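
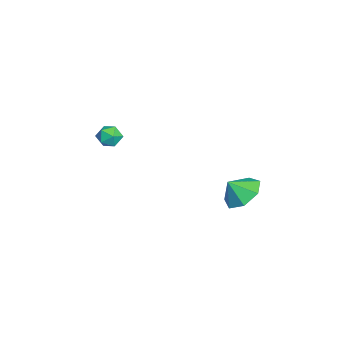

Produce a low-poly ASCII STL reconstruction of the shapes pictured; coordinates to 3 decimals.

solid 
facet normal -0.122 0.630 -0.767
outer loop
vertex 2.911 3.268 -1.09
vertex 2.288 2.628 -1.517
vertex 2.083 3.36 -0.883
endloop
endfacet
facet normal 0.256 0.159 0.953
outer loop
vertex 2.911 3.268 -1.09
vertex 2.083 3.36 -0.883
vertex 2.412 1.992 -0.743
endloop
endfacet
facet normal -0.122 0.630 -0.767
outer loop
vertex 2.083 3.36 -0.883
vertex 2.288 2.628 -1.517
vertex 1.409 2.901 -1.153
endloop
endfacet
facet normal -0.375 0.005 0.927
outer loop
vertex 2.083 3.36 -0.883
vertex 1.409 2.901 -1.153
vertex 2.412 1.992 -0.743
endloop
endfacet
facet normal -0.122 0.630 -0.767
outer loop
vertex 1.409 2.901 -1.153
vertex 2.288 2.628 -1.517
vertex 1.397 2.236 -1.698
endloop
endfacet
facet normal -0.663 -0.467 0.585
outer loop
vertex 1.409 2.901 -1.153
vertex 1.397 2.236 -1.698
vertex 2.412 1.992 -0.743
endloop
endfacet
facet normal -0.122 0.630 -0.767
outer loop
vertex 1.397 2.236 -1.698
vertex 2.288 2.628 -1.517
vertex 2.057 1.867 -2.106
endloop
endfacet
facet normal -0.390 -0.902 0.184
outer loop
vertex 1.397 2.236 -1.698
vertex 2.057 1.867 -2.106
vertex 2.412 1.992 -0.743
endloop
endfacet
facet normal -0.122 0.630 -0.767
outer loop
vertex 2.057 1.867 -2.106
vertex 2.288 2.628 -1.517
vertex 2.891 2.071 -2.071
endloop
endfacet
facet normal 0.236 -0.971 0.027
outer loop
vertex 2.057 1.867 -2.106
vertex 2.891 2.071 -2.071
vertex 2.412 1.992 -0.743
endloop
endfacet
facet normal -0.123 0.630 -0.767
outer loop
vertex 2.891 2.071 -2.071
vertex 2.288 2.628 -1.517
vertex 3.271 2.695 -1.619
endloop
endfacet
facet normal 0.747 -0.623 0.232
outer loop
vertex 2.891 2.071 -2.071
vertex 3.271 2.695 -1.619
vertex 2.412 1.992 -0.743
endloop
endfacet
facet normal -0.123 0.631 -0.766
outer loop
vertex 3.271 2.695 -1.619
vertex 2.288 2.628 -1.517
vertex 2.911 3.268 -1.09
endloop
endfacet
facet normal 0.755 -0.120 0.644
outer loop
vertex 3.271 2.695 -1.619
vertex 2.911 3.268 -1.09
vertex 2.412 1.992 -0.743
endloop
endfacet
facet normal -0.992 -0.100 0.072
outer loop
vertex -1.187 -3.386 -0.342
vertex -1.136 -3.426 0.307
vertex -1.215 -2.845 0.021
endloop
endfacet
facet normal -0.816 0.293 -0.499
outer loop
vertex -1.187 -3.386 -0.342
vertex -1.215 -2.845 0.021
vertex -0.875 -2.847 -0.536
endloop
endfacet
facet normal -0.391 -0.103 -0.914
outer loop
vertex -1.187 -3.386 -0.342
vertex -0.875 -2.847 -0.536
vertex -0.587 -3.429 -0.594
endloop
endfacet
facet normal -0.305 -0.739 -0.601
outer loop
vertex -1.187 -3.386 -0.342
vertex -0.587 -3.429 -0.594
vertex -0.748 -3.786 -0.073
endloop
endfacet
facet normal -0.676 -0.737 0.008
outer loop
vertex -1.187 -3.386 -0.342
vertex -0.748 -3.786 -0.073
vertex -1.136 -3.426 0.307
endloop
endfacet
facet normal -0.440 0.856 -0.272
outer loop
vertex -0.875 -2.847 -0.536
vertex -1.215 -2.845 0.021
vertex -0.632 -2.554 -0.007
endloop
endfacet
facet normal -0.726 0.222 0.651
outer loop
vertex -1.215 -2.845 0.021
vertex -1.136 -3.426 0.307
vertex -0.793 -2.911 0.514
endloop
endfacet
facet normal -0.215 -0.809 0.547
outer loop
vertex -1.136 -3.426 0.307
vertex -0.748 -3.786 -0.073
vertex -0.505 -3.493 0.456
endloop
endfacet
facet normal 0.385 -0.813 -0.438
outer loop
vertex -0.748 -3.786 -0.073
vertex -0.587 -3.429 -0.594
vertex -0.165 -3.495 -0.101
endloop
endfacet
facet normal 0.246 0.216 -0.945
outer loop
vertex -0.587 -3.429 -0.594
vertex -0.875 -2.847 -0.536
vertex -0.244 -2.914 -0.387
endloop
endfacet
facet normal 0.305 0.739 0.601
outer loop
vertex -0.193 -2.954 0.262
vertex -0.632 -2.554 -0.007
vertex -0.793 -2.911 0.514
endloop
endfacet
facet normal 0.391 0.103 0.914
outer loop
vertex -0.193 -2.954 0.262
vertex -0.793 -2.911 0.514
vertex -0.505 -3.493 0.456
endloop
endfacet
facet normal 0.816 -0.293 0.499
outer loop
vertex -0.193 -2.954 0.262
vertex -0.505 -3.493 0.456
vertex -0.165 -3.495 -0.101
endloop
endfacet
facet normal 0.992 0.100 -0.072
outer loop
vertex -0.193 -2.954 0.262
vertex -0.165 -3.495 -0.101
vertex -0.244 -2.914 -0.387
endloop
endfacet
facet normal 0.676 0.737 -0.008
outer loop
vertex -0.193 -2.954 0.262
vertex -0.244 -2.914 -0.387
vertex -0.632 -2.554 -0.007
endloop
endfacet
facet normal -0.385 0.813 0.438
outer loop
vertex -0.793 -2.911 0.514
vertex -0.632 -2.554 -0.007
vertex -1.215 -2.845 0.021
endloop
endfacet
facet normal -0.246 -0.216 0.945
outer loop
vertex -0.505 -3.493 0.456
vertex -0.793 -2.911 0.514
vertex -1.136 -3.426 0.307
endloop
endfacet
facet normal 0.440 -0.856 0.272
outer loop
vertex -0.165 -3.495 -0.101
vertex -0.505 -3.493 0.456
vertex -0.748 -3.786 -0.073
endloop
endfacet
facet normal 0.726 -0.222 -0.651
outer loop
vertex -0.244 -2.914 -0.387
vertex -0.165 -3.495 -0.101
vertex -0.587 -3.429 -0.594
endloop
endfacet
facet normal 0.215 0.809 -0.547
outer loop
vertex -0.632 -2.554 -0.007
vertex -0.244 -2.914 -0.387
vertex -0.875 -2.847 -0.536
endloop
endfacet

endsolid


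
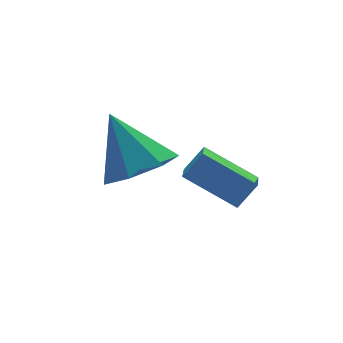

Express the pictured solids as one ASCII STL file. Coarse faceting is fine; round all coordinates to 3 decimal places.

solid 
facet normal 0.204 -0.552 -0.808
outer loop
vertex 0.935 -0.961 1.896
vertex -0.012 -1.486 2.016
vertex 0.195 -0.578 1.448
endloop
endfacet
facet normal 0.433 0.900 0.053
outer loop
vertex 0.935 -0.961 1.896
vertex 0.195 -0.578 1.448
vertex -0.408 -0.414 3.584
endloop
endfacet
facet normal 0.204 -0.552 -0.809
outer loop
vertex 0.195 -0.578 1.448
vertex -0.012 -1.486 2.016
vertex -0.701 -0.879 1.428
endloop
endfacet
facet normal -0.311 0.937 -0.160
outer loop
vertex 0.195 -0.578 1.448
vertex -0.701 -0.879 1.428
vertex -0.408 -0.414 3.584
endloop
endfacet
facet normal 0.204 -0.552 -0.809
outer loop
vertex -0.701 -0.879 1.428
vertex -0.012 -1.486 2.016
vertex -1.079 -1.637 1.85
endloop
endfacet
facet normal -0.890 0.456 0.023
outer loop
vertex -0.701 -0.879 1.428
vertex -1.079 -1.637 1.85
vertex -0.408 -0.414 3.584
endloop
endfacet
facet normal 0.204 -0.552 -0.809
outer loop
vertex -1.079 -1.637 1.85
vertex -0.012 -1.486 2.016
vertex -0.653 -2.281 2.397
endloop
endfacet
facet normal -0.868 -0.181 0.463
outer loop
vertex -1.079 -1.637 1.85
vertex -0.653 -2.281 2.397
vertex -0.408 -0.414 3.584
endloop
endfacet
facet normal 0.204 -0.552 -0.808
outer loop
vertex -0.653 -2.281 2.397
vertex -0.012 -1.486 2.016
vertex 0.255 -2.326 2.657
endloop
endfacet
facet normal -0.262 -0.493 0.830
outer loop
vertex -0.653 -2.281 2.397
vertex 0.255 -2.326 2.657
vertex -0.408 -0.414 3.584
endloop
endfacet
facet normal 0.204 -0.552 -0.808
outer loop
vertex 0.255 -2.326 2.657
vertex -0.012 -1.486 2.016
vertex 0.962 -1.738 2.434
endloop
endfacet
facet normal 0.472 -0.247 0.846
outer loop
vertex 0.255 -2.326 2.657
vertex 0.962 -1.738 2.434
vertex -0.408 -0.414 3.584
endloop
endfacet
facet normal 0.204 -0.553 -0.808
outer loop
vertex 0.962 -1.738 2.434
vertex -0.012 -1.486 2.016
vertex 0.935 -0.961 1.896
endloop
endfacet
facet normal 0.781 0.374 0.500
outer loop
vertex 0.962 -1.738 2.434
vertex 0.935 -0.961 1.896
vertex -0.408 -0.414 3.584
endloop
endfacet
facet normal -0.635 -0.015 -0.773
outer loop
vertex 1.223 -4.625 2.343
vertex 0.166 -3.703 3.193
vertex 1.581 -3.93 2.035
endloop
endfacet
facet normal 0.644 -0.562 -0.519
outer loop
vertex 2.134 -3.917 2.707
vertex 1.223 -4.625 2.343
vertex 1.581 -3.93 2.035
endloop
endfacet
facet normal -0.635 -0.015 -0.773
outer loop
vertex 1.581 -3.93 2.035
vertex 0.166 -3.703 3.193
vertex 0.525 -3.008 2.885
endloop
endfacet
facet normal 0.426 0.827 -0.367
outer loop
vertex 0.525 -3.008 2.885
vertex 2.134 -3.917 2.707
vertex 1.581 -3.93 2.035
endloop
endfacet
facet normal -0.426 -0.827 0.367
outer loop
vertex 1.223 -4.625 2.343
vertex 0.719 -3.69 3.865
vertex 0.166 -3.703 3.193
endloop
endfacet
facet normal 0.644 -0.562 -0.518
outer loop
vertex 1.775 -4.612 3.015
vertex 1.223 -4.625 2.343
vertex 2.134 -3.917 2.707
endloop
endfacet
facet normal -0.427 -0.827 0.367
outer loop
vertex 1.775 -4.612 3.015
vertex 0.719 -3.69 3.865
vertex 1.223 -4.625 2.343
endloop
endfacet
facet normal -0.644 0.562 0.519
outer loop
vertex 0.166 -3.703 3.193
vertex 0.719 -3.69 3.865
vertex 0.525 -3.008 2.885
endloop
endfacet
facet normal 0.427 0.827 -0.366
outer loop
vertex 1.077 -2.995 3.557
vertex 2.134 -3.917 2.707
vertex 0.525 -3.008 2.885
endloop
endfacet
facet normal -0.645 0.562 0.519
outer loop
vertex 0.525 -3.008 2.885
vertex 0.719 -3.69 3.865
vertex 1.077 -2.995 3.557
endloop
endfacet
facet normal 0.634 0.015 0.773
outer loop
vertex 1.077 -2.995 3.557
vertex 1.775 -4.612 3.015
vertex 2.134 -3.917 2.707
endloop
endfacet
facet normal 0.635 0.015 0.772
outer loop
vertex 0.719 -3.69 3.865
vertex 1.775 -4.612 3.015
vertex 1.077 -2.995 3.557
endloop
endfacet

endsolid


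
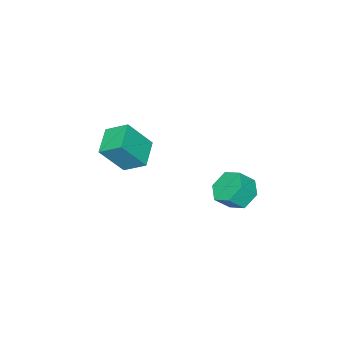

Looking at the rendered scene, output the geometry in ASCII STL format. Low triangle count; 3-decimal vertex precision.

solid 
facet normal -0.614 0.356 -0.704
outer loop
vertex -1.166 3.098 -4.591
vertex -1.899 2.403 -4.303
vertex -1.867 3.351 -3.851
endloop
endfacet
facet normal 0.420 0.903 0.090
outer loop
vertex -1.166 3.098 -4.591
vertex -1.867 3.351 -3.851
vertex -0.429 2.671 -3.746
endloop
endfacet
facet normal 0.420 0.903 0.090
outer loop
vertex -0.429 2.671 -3.746
vertex -1.867 3.351 -3.851
vertex -1.13 2.924 -3.006
endloop
endfacet
facet normal 0.615 -0.355 0.704
outer loop
vertex -0.429 2.671 -3.746
vertex -1.13 2.924 -3.006
vertex -1.161 1.977 -3.457
endloop
endfacet
facet normal -0.614 0.356 -0.704
outer loop
vertex -1.867 3.351 -3.851
vertex -1.899 2.403 -4.303
vertex -2.6 2.656 -3.563
endloop
endfacet
facet normal -0.368 0.660 0.655
outer loop
vertex -1.867 3.351 -3.851
vertex -2.6 2.656 -3.563
vertex -1.13 2.924 -3.006
endloop
endfacet
facet normal -0.368 0.660 0.655
outer loop
vertex -1.13 2.924 -3.006
vertex -2.6 2.656 -3.563
vertex -1.863 2.229 -2.718
endloop
endfacet
facet normal 0.614 -0.356 0.705
outer loop
vertex -1.13 2.924 -3.006
vertex -1.863 2.229 -2.718
vertex -1.161 1.977 -3.457
endloop
endfacet
facet normal -0.615 0.355 -0.704
outer loop
vertex -2.6 2.656 -3.563
vertex -1.899 2.403 -4.303
vertex -2.631 1.709 -4.014
endloop
endfacet
facet normal -0.789 -0.243 0.565
outer loop
vertex -2.6 2.656 -3.563
vertex -2.631 1.709 -4.014
vertex -1.863 2.229 -2.718
endloop
endfacet
facet normal -0.789 -0.243 0.565
outer loop
vertex -1.863 2.229 -2.718
vertex -2.631 1.709 -4.014
vertex -1.894 1.282 -3.169
endloop
endfacet
facet normal 0.614 -0.356 0.705
outer loop
vertex -1.863 2.229 -2.718
vertex -1.894 1.282 -3.169
vertex -1.161 1.977 -3.457
endloop
endfacet
facet normal -0.615 0.355 -0.704
outer loop
vertex -2.631 1.709 -4.014
vertex -1.899 2.403 -4.303
vertex -1.93 1.456 -4.754
endloop
endfacet
facet normal -0.420 -0.903 -0.090
outer loop
vertex -2.631 1.709 -4.014
vertex -1.93 1.456 -4.754
vertex -1.894 1.282 -3.169
endloop
endfacet
facet normal -0.420 -0.903 -0.090
outer loop
vertex -1.894 1.282 -3.169
vertex -1.93 1.456 -4.754
vertex -1.193 1.029 -3.909
endloop
endfacet
facet normal 0.614 -0.356 0.704
outer loop
vertex -1.894 1.282 -3.169
vertex -1.193 1.029 -3.909
vertex -1.161 1.977 -3.457
endloop
endfacet
facet normal -0.614 0.356 -0.705
outer loop
vertex -1.93 1.456 -4.754
vertex -1.899 2.403 -4.303
vertex -1.197 2.151 -5.042
endloop
endfacet
facet normal 0.368 -0.660 -0.655
outer loop
vertex -1.93 1.456 -4.754
vertex -1.197 2.151 -5.042
vertex -1.193 1.029 -3.909
endloop
endfacet
facet normal 0.368 -0.660 -0.655
outer loop
vertex -1.193 1.029 -3.909
vertex -1.197 2.151 -5.042
vertex -0.46 1.724 -4.197
endloop
endfacet
facet normal 0.614 -0.356 0.704
outer loop
vertex -1.193 1.029 -3.909
vertex -0.46 1.724 -4.197
vertex -1.161 1.977 -3.457
endloop
endfacet
facet normal -0.614 0.356 -0.705
outer loop
vertex -1.197 2.151 -5.042
vertex -1.899 2.403 -4.303
vertex -1.166 3.098 -4.591
endloop
endfacet
facet normal 0.789 0.243 -0.565
outer loop
vertex -1.197 2.151 -5.042
vertex -1.166 3.098 -4.591
vertex -0.46 1.724 -4.197
endloop
endfacet
facet normal 0.789 0.243 -0.565
outer loop
vertex -0.46 1.724 -4.197
vertex -1.166 3.098 -4.591
vertex -0.429 2.671 -3.746
endloop
endfacet
facet normal 0.615 -0.355 0.704
outer loop
vertex -0.46 1.724 -4.197
vertex -0.429 2.671 -3.746
vertex -1.161 1.977 -3.457
endloop
endfacet
facet normal -0.492 0.353 -0.796
outer loop
vertex -1.565 -3.196 -2.856
vertex -0.126 -2.43 -3.405
vertex -1.207 -4.414 -3.618
endloop
endfacet
facet normal -0.836 -0.446 0.319
outer loop
vertex -0.154 -5.17 -1.915
vertex -1.565 -3.196 -2.856
vertex -1.207 -4.414 -3.618
endloop
endfacet
facet normal -0.492 0.353 -0.796
outer loop
vertex -1.207 -4.414 -3.618
vertex -0.126 -2.43 -3.405
vertex 0.232 -3.647 -4.167
endloop
endfacet
facet normal 0.242 -0.822 -0.515
outer loop
vertex 0.232 -3.647 -4.167
vertex -0.154 -5.17 -1.915
vertex -1.207 -4.414 -3.618
endloop
endfacet
facet normal -0.242 0.823 0.515
outer loop
vertex -1.565 -3.196 -2.856
vertex 0.927 -3.186 -1.702
vertex -0.126 -2.43 -3.405
endloop
endfacet
facet normal -0.836 -0.446 0.319
outer loop
vertex -0.512 -3.953 -1.153
vertex -1.565 -3.196 -2.856
vertex -0.154 -5.17 -1.915
endloop
endfacet
facet normal -0.242 0.822 0.515
outer loop
vertex -0.512 -3.953 -1.153
vertex 0.927 -3.186 -1.702
vertex -1.565 -3.196 -2.856
endloop
endfacet
facet normal 0.836 0.446 -0.319
outer loop
vertex -0.126 -2.43 -3.405
vertex 0.927 -3.186 -1.702
vertex 0.232 -3.647 -4.167
endloop
endfacet
facet normal 0.241 -0.823 -0.515
outer loop
vertex 1.285 -4.404 -2.464
vertex -0.154 -5.17 -1.915
vertex 0.232 -3.647 -4.167
endloop
endfacet
facet normal 0.836 0.446 -0.319
outer loop
vertex 0.232 -3.647 -4.167
vertex 0.927 -3.186 -1.702
vertex 1.285 -4.404 -2.464
endloop
endfacet
facet normal 0.492 -0.354 0.796
outer loop
vertex 1.285 -4.404 -2.464
vertex -0.512 -3.953 -1.153
vertex -0.154 -5.17 -1.915
endloop
endfacet
facet normal 0.492 -0.353 0.796
outer loop
vertex 0.927 -3.186 -1.702
vertex -0.512 -3.953 -1.153
vertex 1.285 -4.404 -2.464
endloop
endfacet

endsolid


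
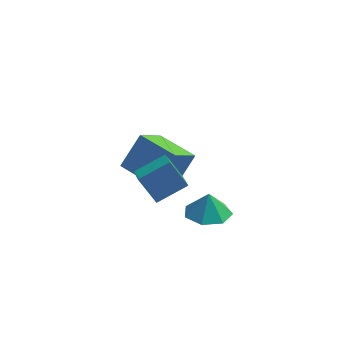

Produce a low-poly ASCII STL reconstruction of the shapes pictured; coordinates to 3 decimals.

solid 
facet normal -0.802 -0.431 -0.414
outer loop
vertex -2.32 -1.907 0.586
vertex -2.608 -1.037 0.238
vertex -1.534 -2.152 -0.68
endloop
endfacet
facet normal 0.295 -0.887 0.355
outer loop
vertex -0.292 -1.483 -0.038
vertex -2.32 -1.907 0.586
vertex -1.534 -2.152 -0.68
endloop
endfacet
facet normal -0.802 -0.432 -0.414
outer loop
vertex -1.534 -2.152 -0.68
vertex -2.608 -1.037 0.238
vertex -1.823 -1.282 -1.028
endloop
endfacet
facet normal 0.521 -0.162 -0.838
outer loop
vertex -1.823 -1.282 -1.028
vertex -0.292 -1.483 -0.038
vertex -1.534 -2.152 -0.68
endloop
endfacet
facet normal -0.521 0.163 0.838
outer loop
vertex -2.32 -1.907 0.586
vertex -1.366 -0.368 0.88
vertex -2.608 -1.037 0.238
endloop
endfacet
facet normal 0.295 -0.887 0.354
outer loop
vertex -1.077 -1.238 1.228
vertex -2.32 -1.907 0.586
vertex -0.292 -1.483 -0.038
endloop
endfacet
facet normal -0.520 0.162 0.838
outer loop
vertex -1.077 -1.238 1.228
vertex -1.366 -0.368 0.88
vertex -2.32 -1.907 0.586
endloop
endfacet
facet normal -0.295 0.887 -0.354
outer loop
vertex -2.608 -1.037 0.238
vertex -1.366 -0.368 0.88
vertex -1.823 -1.282 -1.028
endloop
endfacet
facet normal 0.521 -0.163 -0.838
outer loop
vertex -0.58 -0.613 -0.386
vertex -0.292 -1.483 -0.038
vertex -1.823 -1.282 -1.028
endloop
endfacet
facet normal -0.294 0.887 -0.355
outer loop
vertex -1.823 -1.282 -1.028
vertex -1.366 -0.368 0.88
vertex -0.58 -0.613 -0.386
endloop
endfacet
facet normal 0.802 0.431 0.414
outer loop
vertex -0.58 -0.613 -0.386
vertex -1.077 -1.238 1.228
vertex -0.292 -1.483 -0.038
endloop
endfacet
facet normal 0.801 0.432 0.414
outer loop
vertex -1.366 -0.368 0.88
vertex -1.077 -1.238 1.228
vertex -0.58 -0.613 -0.386
endloop
endfacet
facet normal -0.014 -0.187 -0.982
outer loop
vertex 1.073 0.322 -3.045
vertex 0.462 -0.527 -2.875
vertex 0.166 0.473 -3.061
endloop
endfacet
facet normal 0.135 0.864 0.484
outer loop
vertex 1.073 0.322 -3.045
vertex 0.166 0.473 -3.061
vertex 0.478 -0.313 -1.745
endloop
endfacet
facet normal -0.014 -0.187 -0.982
outer loop
vertex 0.166 0.473 -3.061
vertex 0.462 -0.527 -2.875
vertex -0.518 -0.129 -2.937
endloop
endfacet
facet normal -0.505 0.683 0.528
outer loop
vertex 0.166 0.473 -3.061
vertex -0.518 -0.129 -2.937
vertex 0.478 -0.313 -1.745
endloop
endfacet
facet normal -0.014 -0.187 -0.982
outer loop
vertex -0.518 -0.129 -2.937
vertex 0.462 -0.527 -2.875
vertex -0.464 -1.031 -2.766
endloop
endfacet
facet normal -0.759 0.077 0.646
outer loop
vertex -0.518 -0.129 -2.937
vertex -0.464 -1.031 -2.766
vertex 0.478 -0.313 -1.745
endloop
endfacet
facet normal -0.014 -0.187 -0.982
outer loop
vertex -0.464 -1.031 -2.766
vertex 0.462 -0.527 -2.875
vertex 0.287 -1.554 -2.677
endloop
endfacet
facet normal -0.435 -0.497 0.751
outer loop
vertex -0.464 -1.031 -2.766
vertex 0.287 -1.554 -2.677
vertex 0.478 -0.313 -1.745
endloop
endfacet
facet normal -0.014 -0.187 -0.982
outer loop
vertex 0.287 -1.554 -2.677
vertex 0.462 -0.527 -2.875
vertex 1.17 -1.304 -2.737
endloop
endfacet
facet normal 0.224 -0.607 0.763
outer loop
vertex 0.287 -1.554 -2.677
vertex 1.17 -1.304 -2.737
vertex 0.478 -0.313 -1.745
endloop
endfacet
facet normal -0.014 -0.187 -0.982
outer loop
vertex 1.17 -1.304 -2.737
vertex 0.462 -0.527 -2.875
vertex 1.52 -0.469 -2.901
endloop
endfacet
facet normal 0.720 -0.170 0.672
outer loop
vertex 1.17 -1.304 -2.737
vertex 1.52 -0.469 -2.901
vertex 0.478 -0.313 -1.745
endloop
endfacet
facet normal -0.014 -0.187 -0.982
outer loop
vertex 1.52 -0.469 -2.901
vertex 0.462 -0.527 -2.875
vertex 1.073 0.322 -3.045
endloop
endfacet
facet normal 0.681 0.485 0.549
outer loop
vertex 1.52 -0.469 -2.901
vertex 1.073 0.322 -3.045
vertex 0.478 -0.313 -1.745
endloop
endfacet
facet normal -0.418 -0.482 -0.770
outer loop
vertex -2.046 1.716 -3.576
vertex -3.732 2.866 -3.382
vertex -1.293 3.028 -4.806
endloop
endfacet
facet normal 0.822 -0.561 -0.095
outer loop
vertex -0.508 3.934 -3.358
vertex -2.046 1.716 -3.576
vertex -1.293 3.028 -4.806
endloop
endfacet
facet normal -0.418 -0.482 -0.770
outer loop
vertex -1.293 3.028 -4.806
vertex -3.732 2.866 -3.382
vertex -2.979 4.178 -4.612
endloop
endfacet
facet normal 0.386 0.673 -0.631
outer loop
vertex -2.979 4.178 -4.612
vertex -0.508 3.934 -3.358
vertex -1.293 3.028 -4.806
endloop
endfacet
facet normal -0.386 -0.673 0.631
outer loop
vertex -2.046 1.716 -3.576
vertex -2.947 3.772 -1.934
vertex -3.732 2.866 -3.382
endloop
endfacet
facet normal 0.822 -0.561 -0.095
outer loop
vertex -1.261 2.622 -2.128
vertex -2.046 1.716 -3.576
vertex -0.508 3.934 -3.358
endloop
endfacet
facet normal -0.386 -0.673 0.631
outer loop
vertex -1.261 2.622 -2.128
vertex -2.947 3.772 -1.934
vertex -2.046 1.716 -3.576
endloop
endfacet
facet normal -0.822 0.561 0.095
outer loop
vertex -3.732 2.866 -3.382
vertex -2.947 3.772 -1.934
vertex -2.979 4.178 -4.612
endloop
endfacet
facet normal 0.386 0.673 -0.631
outer loop
vertex -2.194 5.084 -3.164
vertex -0.508 3.934 -3.358
vertex -2.979 4.178 -4.612
endloop
endfacet
facet normal -0.822 0.561 0.095
outer loop
vertex -2.979 4.178 -4.612
vertex -2.947 3.772 -1.934
vertex -2.194 5.084 -3.164
endloop
endfacet
facet normal 0.418 0.482 0.770
outer loop
vertex -2.194 5.084 -3.164
vertex -1.261 2.622 -2.128
vertex -0.508 3.934 -3.358
endloop
endfacet
facet normal 0.418 0.482 0.770
outer loop
vertex -2.947 3.772 -1.934
vertex -1.261 2.622 -2.128
vertex -2.194 5.084 -3.164
endloop
endfacet

endsolid


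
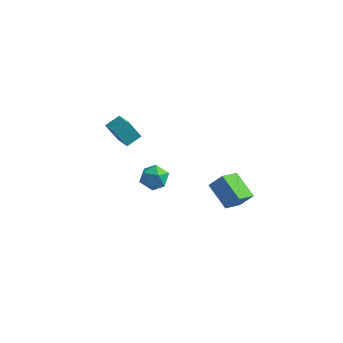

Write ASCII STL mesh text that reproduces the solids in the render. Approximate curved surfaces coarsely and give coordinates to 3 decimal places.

solid 
facet normal -0.538 -0.115 0.835
outer loop
vertex -3.915 -1.479 2.11
vertex -3.416 -0.639 2.547
vertex -4.997 -0.541 1.543
endloop
endfacet
facet normal -0.467 -0.785 -0.408
outer loop
vertex -4.244 -0.381 0.373
vertex -3.915 -1.479 2.11
vertex -4.997 -0.541 1.543
endloop
endfacet
facet normal -0.538 -0.114 0.835
outer loop
vertex -4.997 -0.541 1.543
vertex -3.416 -0.639 2.547
vertex -4.498 0.299 1.979
endloop
endfacet
facet normal -0.702 0.609 -0.369
outer loop
vertex -4.498 0.299 1.979
vertex -4.244 -0.381 0.373
vertex -4.997 -0.541 1.543
endloop
endfacet
facet normal 0.702 -0.609 0.369
outer loop
vertex -3.915 -1.479 2.11
vertex -2.663 -0.479 1.377
vertex -3.416 -0.639 2.547
endloop
endfacet
facet normal -0.466 -0.785 -0.408
outer loop
vertex -3.162 -1.319 0.941
vertex -3.915 -1.479 2.11
vertex -4.244 -0.381 0.373
endloop
endfacet
facet normal 0.702 -0.609 0.369
outer loop
vertex -3.162 -1.319 0.941
vertex -2.663 -0.479 1.377
vertex -3.915 -1.479 2.11
endloop
endfacet
facet normal 0.467 0.785 0.408
outer loop
vertex -3.416 -0.639 2.547
vertex -2.663 -0.479 1.377
vertex -4.498 0.299 1.979
endloop
endfacet
facet normal -0.702 0.609 -0.369
outer loop
vertex -3.745 0.459 0.81
vertex -4.244 -0.381 0.373
vertex -4.498 0.299 1.979
endloop
endfacet
facet normal 0.467 0.785 0.408
outer loop
vertex -4.498 0.299 1.979
vertex -2.663 -0.479 1.377
vertex -3.745 0.459 0.81
endloop
endfacet
facet normal 0.538 0.115 -0.835
outer loop
vertex -3.745 0.459 0.81
vertex -3.162 -1.319 0.941
vertex -4.244 -0.381 0.373
endloop
endfacet
facet normal 0.537 0.115 -0.836
outer loop
vertex -2.663 -0.479 1.377
vertex -3.162 -1.319 0.941
vertex -3.745 0.459 0.81
endloop
endfacet
facet normal -0.621 0.751 -0.224
outer loop
vertex -2.169 -0.394 -2.554
vertex -2.537 -0.428 -1.649
vertex -1.771 0.147 -1.844
endloop
endfacet
facet normal -0.017 0.800 -0.600
outer loop
vertex -2.169 -0.394 -2.554
vertex -1.771 0.147 -1.844
vertex -1.197 -0.32 -2.483
endloop
endfacet
facet normal 0.056 0.198 -0.979
outer loop
vertex -2.169 -0.394 -2.554
vertex -1.197 -0.32 -2.483
vertex -1.608 -1.185 -2.682
endloop
endfacet
facet normal -0.502 -0.221 -0.836
outer loop
vertex -2.169 -0.394 -2.554
vertex -1.608 -1.185 -2.682
vertex -2.436 -1.252 -2.167
endloop
endfacet
facet normal -0.921 0.120 -0.370
outer loop
vertex -2.169 -0.394 -2.554
vertex -2.436 -1.252 -2.167
vertex -2.537 -0.428 -1.649
endloop
endfacet
facet normal 0.527 0.839 -0.140
outer loop
vertex -1.197 -0.32 -2.483
vertex -1.771 0.147 -1.844
vertex -0.964 -0.308 -1.533
endloop
endfacet
facet normal -0.451 0.760 0.469
outer loop
vertex -1.771 0.147 -1.844
vertex -2.537 -0.428 -1.649
vertex -1.792 -0.375 -1.018
endloop
endfacet
facet normal -0.937 -0.261 0.233
outer loop
vertex -2.537 -0.428 -1.649
vertex -2.436 -1.252 -2.167
vertex -2.203 -1.24 -1.217
endloop
endfacet
facet normal -0.258 -0.814 -0.521
outer loop
vertex -2.436 -1.252 -2.167
vertex -1.608 -1.185 -2.682
vertex -1.629 -1.707 -1.856
endloop
endfacet
facet normal 0.646 -0.134 -0.751
outer loop
vertex -1.608 -1.185 -2.682
vertex -1.197 -0.32 -2.483
vertex -0.863 -1.132 -2.051
endloop
endfacet
facet normal 0.502 0.221 0.836
outer loop
vertex -1.231 -1.166 -1.146
vertex -0.964 -0.308 -1.533
vertex -1.792 -0.375 -1.018
endloop
endfacet
facet normal -0.056 -0.198 0.979
outer loop
vertex -1.231 -1.166 -1.146
vertex -1.792 -0.375 -1.018
vertex -2.203 -1.24 -1.217
endloop
endfacet
facet normal 0.017 -0.800 0.600
outer loop
vertex -1.231 -1.166 -1.146
vertex -2.203 -1.24 -1.217
vertex -1.629 -1.707 -1.856
endloop
endfacet
facet normal 0.621 -0.751 0.224
outer loop
vertex -1.231 -1.166 -1.146
vertex -1.629 -1.707 -1.856
vertex -0.863 -1.132 -2.051
endloop
endfacet
facet normal 0.921 -0.120 0.370
outer loop
vertex -1.231 -1.166 -1.146
vertex -0.863 -1.132 -2.051
vertex -0.964 -0.308 -1.533
endloop
endfacet
facet normal 0.258 0.814 0.521
outer loop
vertex -1.792 -0.375 -1.018
vertex -0.964 -0.308 -1.533
vertex -1.771 0.147 -1.844
endloop
endfacet
facet normal -0.646 0.134 0.751
outer loop
vertex -2.203 -1.24 -1.217
vertex -1.792 -0.375 -1.018
vertex -2.537 -0.428 -1.649
endloop
endfacet
facet normal -0.527 -0.839 0.140
outer loop
vertex -1.629 -1.707 -1.856
vertex -2.203 -1.24 -1.217
vertex -2.436 -1.252 -2.167
endloop
endfacet
facet normal 0.451 -0.760 -0.469
outer loop
vertex -0.863 -1.132 -2.051
vertex -1.629 -1.707 -1.856
vertex -1.608 -1.185 -2.682
endloop
endfacet
facet normal 0.937 0.261 -0.233
outer loop
vertex -0.964 -0.308 -1.533
vertex -0.863 -1.132 -2.051
vertex -1.197 -0.32 -2.483
endloop
endfacet
facet normal -0.609 -0.247 -0.754
outer loop
vertex 3.639 -2.47 -1.133
vertex 2.22 -1.682 -0.246
vertex 3.948 -1.148 -1.816
endloop
endfacet
facet normal 0.767 -0.427 -0.479
outer loop
vertex 4.66 -0.858 -0.934
vertex 3.639 -2.47 -1.133
vertex 3.948 -1.148 -1.816
endloop
endfacet
facet normal -0.609 -0.248 -0.754
outer loop
vertex 3.948 -1.148 -1.816
vertex 2.22 -1.682 -0.246
vertex 2.528 -0.359 -0.929
endloop
endfacet
facet normal 0.203 0.870 -0.450
outer loop
vertex 2.528 -0.359 -0.929
vertex 4.66 -0.858 -0.934
vertex 3.948 -1.148 -1.816
endloop
endfacet
facet normal -0.202 -0.870 0.449
outer loop
vertex 3.639 -2.47 -1.133
vertex 2.932 -1.392 0.636
vertex 2.22 -1.682 -0.246
endloop
endfacet
facet normal 0.767 -0.426 -0.480
outer loop
vertex 4.352 -2.181 -0.251
vertex 3.639 -2.47 -1.133
vertex 4.66 -0.858 -0.934
endloop
endfacet
facet normal -0.203 -0.870 0.449
outer loop
vertex 4.352 -2.181 -0.251
vertex 2.932 -1.392 0.636
vertex 3.639 -2.47 -1.133
endloop
endfacet
facet normal -0.767 0.426 0.479
outer loop
vertex 2.22 -1.682 -0.246
vertex 2.932 -1.392 0.636
vertex 2.528 -0.359 -0.929
endloop
endfacet
facet normal 0.203 0.870 -0.449
outer loop
vertex 3.241 -0.07 -0.047
vertex 4.66 -0.858 -0.934
vertex 2.528 -0.359 -0.929
endloop
endfacet
facet normal -0.767 0.427 0.480
outer loop
vertex 2.528 -0.359 -0.929
vertex 2.932 -1.392 0.636
vertex 3.241 -0.07 -0.047
endloop
endfacet
facet normal 0.609 0.247 0.754
outer loop
vertex 3.241 -0.07 -0.047
vertex 4.352 -2.181 -0.251
vertex 4.66 -0.858 -0.934
endloop
endfacet
facet normal 0.608 0.247 0.754
outer loop
vertex 2.932 -1.392 0.636
vertex 4.352 -2.181 -0.251
vertex 3.241 -0.07 -0.047
endloop
endfacet

endsolid


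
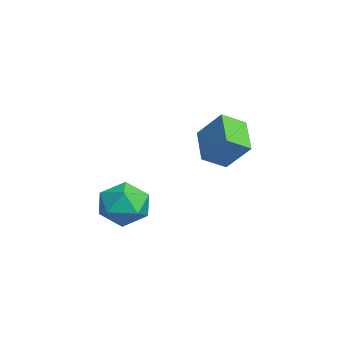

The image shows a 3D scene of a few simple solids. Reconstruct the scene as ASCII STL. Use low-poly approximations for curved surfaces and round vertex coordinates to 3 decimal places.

solid 
facet normal -0.428 -0.523 -0.737
outer loop
vertex -2.461 1.663 -3.174
vertex -4.016 1.753 -2.334
vertex -2.714 2.684 -3.752
endloop
endfacet
facet normal 0.879 -0.051 -0.475
outer loop
vertex -2.024 3.527 -2.566
vertex -2.461 1.663 -3.174
vertex -2.714 2.684 -3.752
endloop
endfacet
facet normal -0.428 -0.523 -0.737
outer loop
vertex -2.714 2.684 -3.752
vertex -4.016 1.753 -2.334
vertex -4.269 2.774 -2.912
endloop
endfacet
facet normal -0.211 0.851 -0.482
outer loop
vertex -4.269 2.774 -2.912
vertex -2.024 3.527 -2.566
vertex -2.714 2.684 -3.752
endloop
endfacet
facet normal 0.211 -0.851 0.482
outer loop
vertex -2.461 1.663 -3.174
vertex -3.326 2.596 -1.148
vertex -4.016 1.753 -2.334
endloop
endfacet
facet normal 0.879 -0.051 -0.475
outer loop
vertex -1.771 2.506 -1.988
vertex -2.461 1.663 -3.174
vertex -2.024 3.527 -2.566
endloop
endfacet
facet normal 0.211 -0.851 0.482
outer loop
vertex -1.771 2.506 -1.988
vertex -3.326 2.596 -1.148
vertex -2.461 1.663 -3.174
endloop
endfacet
facet normal -0.879 0.051 0.475
outer loop
vertex -4.016 1.753 -2.334
vertex -3.326 2.596 -1.148
vertex -4.269 2.774 -2.912
endloop
endfacet
facet normal -0.211 0.851 -0.482
outer loop
vertex -3.579 3.617 -1.726
vertex -2.024 3.527 -2.566
vertex -4.269 2.774 -2.912
endloop
endfacet
facet normal -0.879 0.051 0.475
outer loop
vertex -4.269 2.774 -2.912
vertex -3.326 2.596 -1.148
vertex -3.579 3.617 -1.726
endloop
endfacet
facet normal 0.428 0.523 0.737
outer loop
vertex -3.579 3.617 -1.726
vertex -1.771 2.506 -1.988
vertex -2.024 3.527 -2.566
endloop
endfacet
facet normal 0.428 0.523 0.737
outer loop
vertex -3.326 2.596 -1.148
vertex -1.771 2.506 -1.988
vertex -3.579 3.617 -1.726
endloop
endfacet
facet normal 0.145 0.376 0.915
outer loop
vertex 1.271 -0.908 -3.418
vertex 0.596 -1.673 -2.997
vertex 1.677 -1.879 -3.084
endloop
endfacet
facet normal 0.721 0.475 0.505
outer loop
vertex 1.271 -0.908 -3.418
vertex 1.677 -1.879 -3.084
vertex 2.036 -1.425 -4.024
endloop
endfacet
facet normal 0.521 0.851 -0.068
outer loop
vertex 1.271 -0.908 -3.418
vertex 2.036 -1.425 -4.024
vertex 1.177 -0.938 -4.517
endloop
endfacet
facet normal -0.177 0.984 -0.012
outer loop
vertex 1.271 -0.908 -3.418
vertex 1.177 -0.938 -4.517
vertex 0.287 -1.091 -3.883
endloop
endfacet
facet normal -0.410 0.690 0.596
outer loop
vertex 1.271 -0.908 -3.418
vertex 0.287 -1.091 -3.883
vertex 0.596 -1.673 -2.997
endloop
endfacet
facet normal 0.945 -0.165 0.281
outer loop
vertex 2.036 -1.425 -4.024
vertex 1.677 -1.879 -3.084
vertex 1.833 -2.509 -3.977
endloop
endfacet
facet normal 0.014 -0.326 0.945
outer loop
vertex 1.677 -1.879 -3.084
vertex 0.596 -1.673 -2.997
vertex 0.943 -2.662 -3.343
endloop
endfacet
facet normal -0.884 0.184 0.429
outer loop
vertex 0.596 -1.673 -2.997
vertex 0.287 -1.091 -3.883
vertex 0.084 -2.175 -3.836
endloop
endfacet
facet normal -0.508 0.660 -0.554
outer loop
vertex 0.287 -1.091 -3.883
vertex 1.177 -0.938 -4.517
vertex 0.443 -1.721 -4.776
endloop
endfacet
facet normal 0.622 0.444 -0.645
outer loop
vertex 1.177 -0.938 -4.517
vertex 2.036 -1.425 -4.024
vertex 1.524 -1.927 -4.863
endloop
endfacet
facet normal 0.177 -0.984 0.012
outer loop
vertex 0.849 -2.692 -4.442
vertex 1.833 -2.509 -3.977
vertex 0.943 -2.662 -3.343
endloop
endfacet
facet normal -0.521 -0.851 0.068
outer loop
vertex 0.849 -2.692 -4.442
vertex 0.943 -2.662 -3.343
vertex 0.084 -2.175 -3.836
endloop
endfacet
facet normal -0.721 -0.475 -0.505
outer loop
vertex 0.849 -2.692 -4.442
vertex 0.084 -2.175 -3.836
vertex 0.443 -1.721 -4.776
endloop
endfacet
facet normal -0.145 -0.376 -0.915
outer loop
vertex 0.849 -2.692 -4.442
vertex 0.443 -1.721 -4.776
vertex 1.524 -1.927 -4.863
endloop
endfacet
facet normal 0.410 -0.690 -0.596
outer loop
vertex 0.849 -2.692 -4.442
vertex 1.524 -1.927 -4.863
vertex 1.833 -2.509 -3.977
endloop
endfacet
facet normal 0.508 -0.660 0.554
outer loop
vertex 0.943 -2.662 -3.343
vertex 1.833 -2.509 -3.977
vertex 1.677 -1.879 -3.084
endloop
endfacet
facet normal -0.622 -0.444 0.645
outer loop
vertex 0.084 -2.175 -3.836
vertex 0.943 -2.662 -3.343
vertex 0.596 -1.673 -2.997
endloop
endfacet
facet normal -0.945 0.165 -0.281
outer loop
vertex 0.443 -1.721 -4.776
vertex 0.084 -2.175 -3.836
vertex 0.287 -1.091 -3.883
endloop
endfacet
facet normal -0.014 0.326 -0.945
outer loop
vertex 1.524 -1.927 -4.863
vertex 0.443 -1.721 -4.776
vertex 1.177 -0.938 -4.517
endloop
endfacet
facet normal 0.884 -0.184 -0.429
outer loop
vertex 1.833 -2.509 -3.977
vertex 1.524 -1.927 -4.863
vertex 2.036 -1.425 -4.024
endloop
endfacet

endsolid


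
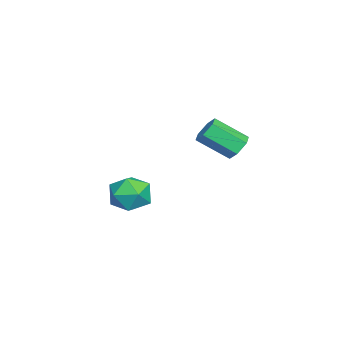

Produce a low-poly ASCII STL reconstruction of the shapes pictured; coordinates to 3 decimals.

solid 
facet normal -0.346 0.259 0.902
outer loop
vertex -2.217 -2.835 -2.237
vertex -2.866 -3.767 -2.219
vertex -1.81 -3.803 -1.803
endloop
endfacet
facet normal 0.319 0.496 0.808
outer loop
vertex -2.217 -2.835 -2.237
vertex -1.81 -3.803 -1.803
vertex -1.151 -3.154 -2.462
endloop
endfacet
facet normal 0.323 0.918 0.231
outer loop
vertex -2.217 -2.835 -2.237
vertex -1.151 -3.154 -2.462
vertex -1.799 -2.718 -3.286
endloop
endfacet
facet normal -0.340 0.940 -0.031
outer loop
vertex -2.217 -2.835 -2.237
vertex -1.799 -2.718 -3.286
vertex -2.859 -3.097 -3.136
endloop
endfacet
facet normal -0.754 0.533 0.383
outer loop
vertex -2.217 -2.835 -2.237
vertex -2.859 -3.097 -3.136
vertex -2.866 -3.767 -2.219
endloop
endfacet
facet normal 0.737 -0.066 0.672
outer loop
vertex -1.151 -3.154 -2.462
vertex -1.81 -3.803 -1.803
vertex -1.141 -4.283 -2.584
endloop
endfacet
facet normal -0.340 -0.451 0.825
outer loop
vertex -1.81 -3.803 -1.803
vertex -2.866 -3.767 -2.219
vertex -2.201 -4.662 -2.434
endloop
endfacet
facet normal -1.000 -0.007 -0.013
outer loop
vertex -2.866 -3.767 -2.219
vertex -2.859 -3.097 -3.136
vertex -2.849 -4.226 -3.258
endloop
endfacet
facet normal -0.330 0.652 -0.683
outer loop
vertex -2.859 -3.097 -3.136
vertex -1.799 -2.718 -3.286
vertex -2.19 -3.577 -3.917
endloop
endfacet
facet normal 0.744 0.615 -0.260
outer loop
vertex -1.799 -2.718 -3.286
vertex -1.151 -3.154 -2.462
vertex -1.134 -3.613 -3.501
endloop
endfacet
facet normal 0.340 -0.940 0.031
outer loop
vertex -1.783 -4.545 -3.483
vertex -1.141 -4.283 -2.584
vertex -2.201 -4.662 -2.434
endloop
endfacet
facet normal -0.323 -0.918 -0.231
outer loop
vertex -1.783 -4.545 -3.483
vertex -2.201 -4.662 -2.434
vertex -2.849 -4.226 -3.258
endloop
endfacet
facet normal -0.319 -0.496 -0.808
outer loop
vertex -1.783 -4.545 -3.483
vertex -2.849 -4.226 -3.258
vertex -2.19 -3.577 -3.917
endloop
endfacet
facet normal 0.346 -0.259 -0.902
outer loop
vertex -1.783 -4.545 -3.483
vertex -2.19 -3.577 -3.917
vertex -1.134 -3.613 -3.501
endloop
endfacet
facet normal 0.754 -0.533 -0.383
outer loop
vertex -1.783 -4.545 -3.483
vertex -1.134 -3.613 -3.501
vertex -1.141 -4.283 -2.584
endloop
endfacet
facet normal 0.330 -0.652 0.683
outer loop
vertex -2.201 -4.662 -2.434
vertex -1.141 -4.283 -2.584
vertex -1.81 -3.803 -1.803
endloop
endfacet
facet normal -0.744 -0.615 0.260
outer loop
vertex -2.849 -4.226 -3.258
vertex -2.201 -4.662 -2.434
vertex -2.866 -3.767 -2.219
endloop
endfacet
facet normal -0.737 0.066 -0.672
outer loop
vertex -2.19 -3.577 -3.917
vertex -2.849 -4.226 -3.258
vertex -2.859 -3.097 -3.136
endloop
endfacet
facet normal 0.340 0.451 -0.825
outer loop
vertex -1.134 -3.613 -3.501
vertex -2.19 -3.577 -3.917
vertex -1.799 -2.718 -3.286
endloop
endfacet
facet normal 1.000 0.007 0.013
outer loop
vertex -1.141 -4.283 -2.584
vertex -1.134 -3.613 -3.501
vertex -1.151 -3.154 -2.462
endloop
endfacet
facet normal -0.043 0.811 -0.584
outer loop
vertex 1.558 1.24 1.303
vertex 1.233 1.598 1.824
vertex 1.941 1.603 1.779
endloop
endfacet
facet normal 0.841 -0.286 -0.459
outer loop
vertex 1.558 1.24 1.303
vertex 1.941 1.603 1.779
vertex 1.633 -0.195 2.336
endloop
endfacet
facet normal 0.841 -0.286 -0.459
outer loop
vertex 1.633 -0.195 2.336
vertex 1.941 1.603 1.779
vertex 2.016 0.167 2.812
endloop
endfacet
facet normal 0.042 -0.811 0.583
outer loop
vertex 1.633 -0.195 2.336
vertex 2.016 0.167 2.812
vertex 1.307 0.162 2.856
endloop
endfacet
facet normal -0.043 0.811 -0.584
outer loop
vertex 1.941 1.603 1.779
vertex 1.233 1.598 1.824
vertex 1.616 1.96 2.299
endloop
endfacet
facet normal 0.888 0.298 0.350
outer loop
vertex 1.941 1.603 1.779
vertex 1.616 1.96 2.299
vertex 2.016 0.167 2.812
endloop
endfacet
facet normal 0.887 0.298 0.351
outer loop
vertex 2.016 0.167 2.812
vertex 1.616 1.96 2.299
vertex 1.69 0.524 3.332
endloop
endfacet
facet normal 0.042 -0.811 0.583
outer loop
vertex 2.016 0.167 2.812
vertex 1.69 0.524 3.332
vertex 1.307 0.162 2.856
endloop
endfacet
facet normal -0.043 0.811 -0.584
outer loop
vertex 1.616 1.96 2.299
vertex 1.233 1.598 1.824
vertex 0.907 1.955 2.344
endloop
endfacet
facet normal 0.047 0.585 0.810
outer loop
vertex 1.616 1.96 2.299
vertex 0.907 1.955 2.344
vertex 1.69 0.524 3.332
endloop
endfacet
facet normal 0.048 0.585 0.809
outer loop
vertex 1.69 0.524 3.332
vertex 0.907 1.955 2.344
vertex 0.982 0.52 3.377
endloop
endfacet
facet normal 0.042 -0.811 0.583
outer loop
vertex 1.69 0.524 3.332
vertex 0.982 0.52 3.377
vertex 1.307 0.162 2.856
endloop
endfacet
facet normal -0.042 0.811 -0.583
outer loop
vertex 0.907 1.955 2.344
vertex 1.233 1.598 1.824
vertex 0.524 1.593 1.868
endloop
endfacet
facet normal -0.841 0.286 0.459
outer loop
vertex 0.907 1.955 2.344
vertex 0.524 1.593 1.868
vertex 0.982 0.52 3.377
endloop
endfacet
facet normal -0.841 0.286 0.459
outer loop
vertex 0.982 0.52 3.377
vertex 0.524 1.593 1.868
vertex 0.599 0.157 2.901
endloop
endfacet
facet normal 0.043 -0.811 0.584
outer loop
vertex 0.982 0.52 3.377
vertex 0.599 0.157 2.901
vertex 1.307 0.162 2.856
endloop
endfacet
facet normal -0.042 0.811 -0.583
outer loop
vertex 0.524 1.593 1.868
vertex 1.233 1.598 1.824
vertex 0.85 1.236 1.348
endloop
endfacet
facet normal -0.887 -0.299 -0.351
outer loop
vertex 0.524 1.593 1.868
vertex 0.85 1.236 1.348
vertex 0.599 0.157 2.901
endloop
endfacet
facet normal -0.888 -0.298 -0.350
outer loop
vertex 0.599 0.157 2.901
vertex 0.85 1.236 1.348
vertex 0.924 -0.2 2.381
endloop
endfacet
facet normal 0.043 -0.811 0.584
outer loop
vertex 0.599 0.157 2.901
vertex 0.924 -0.2 2.381
vertex 1.307 0.162 2.856
endloop
endfacet
facet normal -0.042 0.811 -0.583
outer loop
vertex 0.85 1.236 1.348
vertex 1.233 1.598 1.824
vertex 1.558 1.24 1.303
endloop
endfacet
facet normal -0.048 -0.585 -0.810
outer loop
vertex 0.85 1.236 1.348
vertex 1.558 1.24 1.303
vertex 0.924 -0.2 2.381
endloop
endfacet
facet normal -0.047 -0.585 -0.810
outer loop
vertex 0.924 -0.2 2.381
vertex 1.558 1.24 1.303
vertex 1.633 -0.195 2.336
endloop
endfacet
facet normal 0.043 -0.811 0.584
outer loop
vertex 0.924 -0.2 2.381
vertex 1.633 -0.195 2.336
vertex 1.307 0.162 2.856
endloop
endfacet

endsolid


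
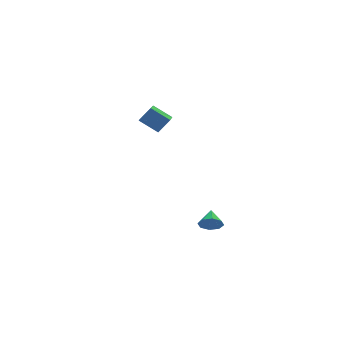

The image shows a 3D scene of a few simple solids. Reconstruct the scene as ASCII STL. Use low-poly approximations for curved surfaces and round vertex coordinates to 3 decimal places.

solid 
facet normal -0.384 -0.800 -0.462
outer loop
vertex 2.115 1.026 -4.693
vertex 1.556 0.982 -4.152
vertex 1.63 1.343 -4.839
endloop
endfacet
facet normal 0.574 0.648 -0.500
outer loop
vertex 2.115 1.026 -4.693
vertex 1.63 1.343 -4.839
vertex 2.024 1.958 -3.588
endloop
endfacet
facet normal -0.384 -0.800 -0.462
outer loop
vertex 1.63 1.343 -4.839
vertex 1.556 0.982 -4.152
vertex 1.102 1.448 -4.582
endloop
endfacet
facet normal -0.032 0.901 -0.433
outer loop
vertex 1.63 1.343 -4.839
vertex 1.102 1.448 -4.582
vertex 2.024 1.958 -3.588
endloop
endfacet
facet normal -0.384 -0.800 -0.461
outer loop
vertex 1.102 1.448 -4.582
vertex 1.556 0.982 -4.152
vertex 0.839 1.281 -4.073
endloop
endfacet
facet normal -0.503 0.864 0.023
outer loop
vertex 1.102 1.448 -4.582
vertex 0.839 1.281 -4.073
vertex 2.024 1.958 -3.588
endloop
endfacet
facet normal -0.384 -0.800 -0.461
outer loop
vertex 0.839 1.281 -4.073
vertex 1.556 0.982 -4.152
vertex 0.997 0.938 -3.61
endloop
endfacet
facet normal -0.567 0.558 0.606
outer loop
vertex 0.839 1.281 -4.073
vertex 0.997 0.938 -3.61
vertex 2.024 1.958 -3.588
endloop
endfacet
facet normal -0.384 -0.800 -0.461
outer loop
vertex 0.997 0.938 -3.61
vertex 1.556 0.982 -4.152
vertex 1.481 0.621 -3.464
endloop
endfacet
facet normal -0.184 0.165 0.969
outer loop
vertex 0.997 0.938 -3.61
vertex 1.481 0.621 -3.464
vertex 2.024 1.958 -3.588
endloop
endfacet
facet normal -0.383 -0.800 -0.462
outer loop
vertex 1.481 0.621 -3.464
vertex 1.556 0.982 -4.152
vertex 2.01 0.516 -3.721
endloop
endfacet
facet normal 0.421 -0.087 0.903
outer loop
vertex 1.481 0.621 -3.464
vertex 2.01 0.516 -3.721
vertex 2.024 1.958 -3.588
endloop
endfacet
facet normal -0.383 -0.800 -0.461
outer loop
vertex 2.01 0.516 -3.721
vertex 1.556 0.982 -4.152
vertex 2.272 0.684 -4.23
endloop
endfacet
facet normal 0.895 -0.050 0.444
outer loop
vertex 2.01 0.516 -3.721
vertex 2.272 0.684 -4.23
vertex 2.024 1.958 -3.588
endloop
endfacet
facet normal -0.383 -0.800 -0.461
outer loop
vertex 2.272 0.684 -4.23
vertex 1.556 0.982 -4.152
vertex 2.115 1.026 -4.693
endloop
endfacet
facet normal 0.957 0.255 -0.136
outer loop
vertex 2.272 0.684 -4.23
vertex 2.115 1.026 -4.693
vertex 2.024 1.958 -3.588
endloop
endfacet
facet normal -0.657 0.020 -0.754
outer loop
vertex -1.963 3.373 4.116
vertex -1.038 5.16 3.359
vertex -1.084 2.583 3.329
endloop
endfacet
facet normal -0.431 -0.831 0.353
outer loop
vertex -0.342 2.56 4.181
vertex -1.963 3.373 4.116
vertex -1.084 2.583 3.329
endloop
endfacet
facet normal -0.657 0.020 -0.754
outer loop
vertex -1.084 2.583 3.329
vertex -1.038 5.16 3.359
vertex -0.159 4.37 2.572
endloop
endfacet
facet normal 0.620 -0.556 -0.555
outer loop
vertex -0.159 4.37 2.572
vertex -0.342 2.56 4.181
vertex -1.084 2.583 3.329
endloop
endfacet
facet normal -0.620 0.556 0.555
outer loop
vertex -1.963 3.373 4.116
vertex -0.296 5.137 4.211
vertex -1.038 5.16 3.359
endloop
endfacet
facet normal -0.431 -0.831 0.353
outer loop
vertex -1.221 3.35 4.968
vertex -1.963 3.373 4.116
vertex -0.342 2.56 4.181
endloop
endfacet
facet normal -0.620 0.556 0.555
outer loop
vertex -1.221 3.35 4.968
vertex -0.296 5.137 4.211
vertex -1.963 3.373 4.116
endloop
endfacet
facet normal 0.431 0.831 -0.353
outer loop
vertex -1.038 5.16 3.359
vertex -0.296 5.137 4.211
vertex -0.159 4.37 2.572
endloop
endfacet
facet normal 0.620 -0.556 -0.555
outer loop
vertex 0.583 4.347 3.424
vertex -0.342 2.56 4.181
vertex -0.159 4.37 2.572
endloop
endfacet
facet normal 0.431 0.831 -0.353
outer loop
vertex -0.159 4.37 2.572
vertex -0.296 5.137 4.211
vertex 0.583 4.347 3.424
endloop
endfacet
facet normal 0.657 -0.020 0.754
outer loop
vertex 0.583 4.347 3.424
vertex -1.221 3.35 4.968
vertex -0.342 2.56 4.181
endloop
endfacet
facet normal 0.657 -0.020 0.754
outer loop
vertex -0.296 5.137 4.211
vertex -1.221 3.35 4.968
vertex 0.583 4.347 3.424
endloop
endfacet

endsolid


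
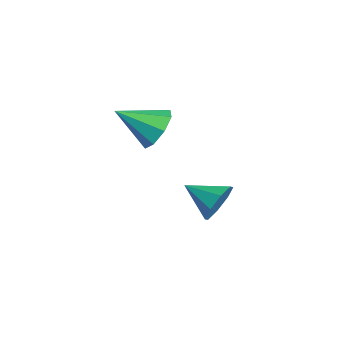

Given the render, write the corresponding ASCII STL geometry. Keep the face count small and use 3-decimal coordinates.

solid 
facet normal 0.494 0.790 -0.363
outer loop
vertex 0.947 2.687 -1.159
vertex 0.353 2.684 -1.975
vertex 0.316 3.124 -1.067
endloop
endfacet
facet normal 0.014 -0.187 0.982
outer loop
vertex 0.947 2.687 -1.159
vertex 0.316 3.124 -1.067
vertex -0.453 1.396 -1.385
endloop
endfacet
facet normal 0.494 0.790 -0.363
outer loop
vertex 0.316 3.124 -1.067
vertex 0.353 2.684 -1.975
vertex -0.294 3.303 -1.507
endloop
endfacet
facet normal -0.563 0.099 0.821
outer loop
vertex 0.316 3.124 -1.067
vertex -0.294 3.303 -1.507
vertex -0.453 1.396 -1.385
endloop
endfacet
facet normal 0.495 0.790 -0.361
outer loop
vertex -0.294 3.303 -1.507
vertex 0.353 2.684 -1.975
vertex -0.524 3.12 -2.222
endloop
endfacet
facet normal -0.954 0.098 0.282
outer loop
vertex -0.294 3.303 -1.507
vertex -0.524 3.12 -2.222
vertex -0.453 1.396 -1.385
endloop
endfacet
facet normal 0.495 0.790 -0.363
outer loop
vertex -0.524 3.12 -2.222
vertex 0.353 2.684 -1.975
vertex -0.241 2.681 -2.792
endloop
endfacet
facet normal -0.930 -0.191 -0.315
outer loop
vertex -0.524 3.12 -2.222
vertex -0.241 2.681 -2.792
vertex -0.453 1.396 -1.385
endloop
endfacet
facet normal 0.494 0.790 -0.362
outer loop
vertex -0.241 2.681 -2.792
vertex 0.353 2.684 -1.975
vertex 0.39 2.244 -2.884
endloop
endfacet
facet normal -0.505 -0.598 -0.622
outer loop
vertex -0.241 2.681 -2.792
vertex 0.39 2.244 -2.884
vertex -0.453 1.396 -1.385
endloop
endfacet
facet normal 0.495 0.790 -0.362
outer loop
vertex 0.39 2.244 -2.884
vertex 0.353 2.684 -1.975
vertex 0.999 2.065 -2.443
endloop
endfacet
facet normal 0.073 -0.885 -0.460
outer loop
vertex 0.39 2.244 -2.884
vertex 0.999 2.065 -2.443
vertex -0.453 1.396 -1.385
endloop
endfacet
facet normal 0.494 0.790 -0.362
outer loop
vertex 0.999 2.065 -2.443
vertex 0.353 2.684 -1.975
vertex 1.23 2.248 -1.729
endloop
endfacet
facet normal 0.463 -0.883 0.077
outer loop
vertex 0.999 2.065 -2.443
vertex 1.23 2.248 -1.729
vertex -0.453 1.396 -1.385
endloop
endfacet
facet normal 0.494 0.790 -0.363
outer loop
vertex 1.23 2.248 -1.729
vertex 0.353 2.684 -1.975
vertex 0.947 2.687 -1.159
endloop
endfacet
facet normal 0.438 -0.594 0.675
outer loop
vertex 1.23 2.248 -1.729
vertex 0.947 2.687 -1.159
vertex -0.453 1.396 -1.385
endloop
endfacet
facet normal 0.073 0.848 -0.526
outer loop
vertex 1.028 0.763 3.39
vertex 0.7 0.269 2.548
vertex 0.244 0.784 3.315
endloop
endfacet
facet normal -0.092 0.096 0.991
outer loop
vertex 1.028 0.763 3.39
vertex 0.244 0.784 3.315
vertex 0.56 -1.349 3.552
endloop
endfacet
facet normal 0.073 0.848 -0.526
outer loop
vertex 0.244 0.784 3.315
vertex 0.7 0.269 2.548
vertex -0.274 0.503 2.79
endloop
endfacet
facet normal -0.705 -0.026 0.709
outer loop
vertex 0.244 0.784 3.315
vertex -0.274 0.503 2.79
vertex 0.56 -1.349 3.552
endloop
endfacet
facet normal 0.073 0.848 -0.525
outer loop
vertex -0.274 0.503 2.79
vertex 0.7 0.269 2.548
vertex -0.221 0.086 2.124
endloop
endfacet
facet normal -0.923 -0.355 0.149
outer loop
vertex -0.274 0.503 2.79
vertex -0.221 0.086 2.124
vertex 0.56 -1.349 3.552
endloop
endfacet
facet normal 0.074 0.847 -0.526
outer loop
vertex -0.221 0.086 2.124
vertex 0.7 0.269 2.548
vertex 0.371 -0.225 1.706
endloop
endfacet
facet normal -0.620 -0.696 -0.361
outer loop
vertex -0.221 0.086 2.124
vertex 0.371 -0.225 1.706
vertex 0.56 -1.349 3.552
endloop
endfacet
facet normal 0.072 0.848 -0.525
outer loop
vertex 0.371 -0.225 1.706
vertex 0.7 0.269 2.548
vertex 1.155 -0.245 1.781
endloop
endfacet
facet normal 0.028 -0.853 -0.522
outer loop
vertex 0.371 -0.225 1.706
vertex 1.155 -0.245 1.781
vertex 0.56 -1.349 3.552
endloop
endfacet
facet normal 0.073 0.848 -0.525
outer loop
vertex 1.155 -0.245 1.781
vertex 0.7 0.269 2.548
vertex 1.673 0.035 2.306
endloop
endfacet
facet normal 0.639 -0.731 -0.241
outer loop
vertex 1.155 -0.245 1.781
vertex 1.673 0.035 2.306
vertex 0.56 -1.349 3.552
endloop
endfacet
facet normal 0.073 0.847 -0.526
outer loop
vertex 1.673 0.035 2.306
vertex 0.7 0.269 2.548
vertex 1.62 0.453 2.972
endloop
endfacet
facet normal 0.858 -0.402 0.320
outer loop
vertex 1.673 0.035 2.306
vertex 1.62 0.453 2.972
vertex 0.56 -1.349 3.552
endloop
endfacet
facet normal 0.073 0.848 -0.526
outer loop
vertex 1.62 0.453 2.972
vertex 0.7 0.269 2.548
vertex 1.028 0.763 3.39
endloop
endfacet
facet normal 0.555 -0.059 0.830
outer loop
vertex 1.62 0.453 2.972
vertex 1.028 0.763 3.39
vertex 0.56 -1.349 3.552
endloop
endfacet

endsolid


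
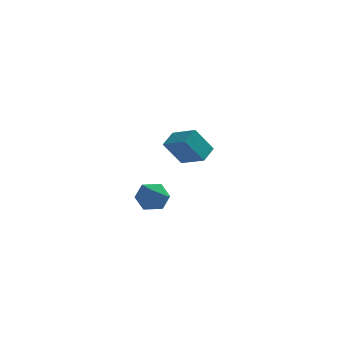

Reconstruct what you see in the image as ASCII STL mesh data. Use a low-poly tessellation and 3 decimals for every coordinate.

solid 
facet normal -0.966 0.146 0.214
outer loop
vertex -2.651 -3.082 -0.326
vertex -2.697 -3.867 0.001
vertex -2.487 -3.209 0.5
endloop
endfacet
facet normal -0.604 0.761 0.237
outer loop
vertex -2.651 -3.082 -0.326
vertex -2.487 -3.209 0.5
vertex -1.999 -2.68 0.045
endloop
endfacet
facet normal -0.304 0.864 -0.401
outer loop
vertex -2.651 -3.082 -0.326
vertex -1.999 -2.68 0.045
vertex -1.907 -3.01 -0.735
endloop
endfacet
facet normal -0.481 0.313 -0.819
outer loop
vertex -2.651 -3.082 -0.326
vertex -1.907 -3.01 -0.735
vertex -2.339 -3.744 -0.762
endloop
endfacet
facet normal -0.889 -0.130 -0.438
outer loop
vertex -2.651 -3.082 -0.326
vertex -2.339 -3.744 -0.762
vertex -2.697 -3.867 0.001
endloop
endfacet
facet normal -0.081 0.692 0.718
outer loop
vertex -1.999 -2.68 0.045
vertex -2.487 -3.209 0.5
vertex -1.641 -3.216 0.602
endloop
endfacet
facet normal -0.667 -0.304 0.681
outer loop
vertex -2.487 -3.209 0.5
vertex -2.697 -3.867 0.001
vertex -2.073 -3.95 0.575
endloop
endfacet
facet normal -0.542 -0.752 -0.375
outer loop
vertex -2.697 -3.867 0.001
vertex -2.339 -3.744 -0.762
vertex -1.981 -4.28 -0.205
endloop
endfacet
facet normal 0.119 -0.034 -0.992
outer loop
vertex -2.339 -3.744 -0.762
vertex -1.907 -3.01 -0.735
vertex -1.493 -3.751 -0.66
endloop
endfacet
facet normal 0.404 0.858 -0.315
outer loop
vertex -1.907 -3.01 -0.735
vertex -1.999 -2.68 0.045
vertex -1.283 -3.093 -0.161
endloop
endfacet
facet normal 0.481 -0.313 0.819
outer loop
vertex -1.329 -3.878 0.166
vertex -1.641 -3.216 0.602
vertex -2.073 -3.95 0.575
endloop
endfacet
facet normal 0.304 -0.864 0.401
outer loop
vertex -1.329 -3.878 0.166
vertex -2.073 -3.95 0.575
vertex -1.981 -4.28 -0.205
endloop
endfacet
facet normal 0.604 -0.761 -0.237
outer loop
vertex -1.329 -3.878 0.166
vertex -1.981 -4.28 -0.205
vertex -1.493 -3.751 -0.66
endloop
endfacet
facet normal 0.966 -0.146 -0.214
outer loop
vertex -1.329 -3.878 0.166
vertex -1.493 -3.751 -0.66
vertex -1.283 -3.093 -0.161
endloop
endfacet
facet normal 0.889 0.130 0.438
outer loop
vertex -1.329 -3.878 0.166
vertex -1.283 -3.093 -0.161
vertex -1.641 -3.216 0.602
endloop
endfacet
facet normal -0.119 0.034 0.992
outer loop
vertex -2.073 -3.95 0.575
vertex -1.641 -3.216 0.602
vertex -2.487 -3.209 0.5
endloop
endfacet
facet normal -0.404 -0.858 0.315
outer loop
vertex -1.981 -4.28 -0.205
vertex -2.073 -3.95 0.575
vertex -2.697 -3.867 0.001
endloop
endfacet
facet normal 0.081 -0.692 -0.718
outer loop
vertex -1.493 -3.751 -0.66
vertex -1.981 -4.28 -0.205
vertex -2.339 -3.744 -0.762
endloop
endfacet
facet normal 0.667 0.304 -0.681
outer loop
vertex -1.283 -3.093 -0.161
vertex -1.493 -3.751 -0.66
vertex -1.907 -3.01 -0.735
endloop
endfacet
facet normal 0.542 0.752 0.375
outer loop
vertex -1.641 -3.216 0.602
vertex -1.283 -3.093 -0.161
vertex -1.999 -2.68 0.045
endloop
endfacet
facet normal -0.511 -0.257 0.820
outer loop
vertex -0.945 2.076 2.011
vertex -2.11 2.801 1.512
vertex -1.268 1.239 1.548
endloop
endfacet
facet normal 0.798 -0.497 0.342
outer loop
vertex -0.47 1.639 0.268
vertex -0.945 2.076 2.011
vertex -1.268 1.239 1.548
endloop
endfacet
facet normal -0.511 -0.257 0.820
outer loop
vertex -1.268 1.239 1.548
vertex -2.11 2.801 1.512
vertex -2.433 1.964 1.049
endloop
endfacet
facet normal -0.320 -0.829 -0.458
outer loop
vertex -2.433 1.964 1.049
vertex -0.47 1.639 0.268
vertex -1.268 1.239 1.548
endloop
endfacet
facet normal 0.320 0.829 0.458
outer loop
vertex -0.945 2.076 2.011
vertex -1.312 3.201 0.232
vertex -2.11 2.801 1.512
endloop
endfacet
facet normal 0.798 -0.497 0.342
outer loop
vertex -0.147 2.476 0.731
vertex -0.945 2.076 2.011
vertex -0.47 1.639 0.268
endloop
endfacet
facet normal 0.320 0.829 0.458
outer loop
vertex -0.147 2.476 0.731
vertex -1.312 3.201 0.232
vertex -0.945 2.076 2.011
endloop
endfacet
facet normal -0.798 0.497 -0.342
outer loop
vertex -2.11 2.801 1.512
vertex -1.312 3.201 0.232
vertex -2.433 1.964 1.049
endloop
endfacet
facet normal -0.320 -0.829 -0.458
outer loop
vertex -1.635 2.364 -0.231
vertex -0.47 1.639 0.268
vertex -2.433 1.964 1.049
endloop
endfacet
facet normal -0.798 0.497 -0.342
outer loop
vertex -2.433 1.964 1.049
vertex -1.312 3.201 0.232
vertex -1.635 2.364 -0.231
endloop
endfacet
facet normal 0.511 0.257 -0.820
outer loop
vertex -1.635 2.364 -0.231
vertex -0.147 2.476 0.731
vertex -0.47 1.639 0.268
endloop
endfacet
facet normal 0.511 0.257 -0.820
outer loop
vertex -1.312 3.201 0.232
vertex -0.147 2.476 0.731
vertex -1.635 2.364 -0.231
endloop
endfacet

endsolid


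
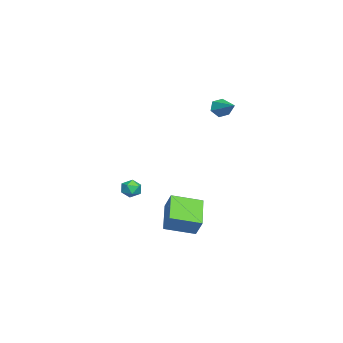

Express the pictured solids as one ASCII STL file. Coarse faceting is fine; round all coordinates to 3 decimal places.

solid 
facet normal -0.724 -0.584 -0.367
outer loop
vertex -0.225 1.651 2.922
vertex -0.548 1.699 3.484
vertex -0.655 2.13 3.009
endloop
endfacet
facet normal 0.432 0.522 -0.735
outer loop
vertex -0.225 1.651 2.922
vertex -0.655 2.13 3.009
vertex 0.548 2.581 4.036
endloop
endfacet
facet normal -0.726 -0.582 -0.365
outer loop
vertex -0.655 2.13 3.009
vertex -0.548 1.699 3.484
vertex -0.977 2.179 3.572
endloop
endfacet
facet normal -0.194 0.961 -0.195
outer loop
vertex -0.655 2.13 3.009
vertex -0.977 2.179 3.572
vertex 0.548 2.581 4.036
endloop
endfacet
facet normal -0.726 -0.582 -0.365
outer loop
vertex -0.977 2.179 3.572
vertex -0.548 1.699 3.484
vertex -0.87 1.748 4.046
endloop
endfacet
facet normal -0.373 0.643 0.669
outer loop
vertex -0.977 2.179 3.572
vertex -0.87 1.748 4.046
vertex 0.548 2.581 4.036
endloop
endfacet
facet normal -0.725 -0.585 -0.364
outer loop
vertex -0.87 1.748 4.046
vertex -0.548 1.699 3.484
vertex -0.44 1.269 3.959
endloop
endfacet
facet normal 0.074 -0.114 0.991
outer loop
vertex -0.87 1.748 4.046
vertex -0.44 1.269 3.959
vertex 0.548 2.581 4.036
endloop
endfacet
facet normal -0.725 -0.585 -0.364
outer loop
vertex -0.44 1.269 3.959
vertex -0.548 1.699 3.484
vertex -0.118 1.22 3.397
endloop
endfacet
facet normal 0.701 -0.554 0.450
outer loop
vertex -0.44 1.269 3.959
vertex -0.118 1.22 3.397
vertex 0.548 2.581 4.036
endloop
endfacet
facet normal -0.724 -0.584 -0.367
outer loop
vertex -0.118 1.22 3.397
vertex -0.548 1.699 3.484
vertex -0.225 1.651 2.922
endloop
endfacet
facet normal 0.880 -0.237 -0.413
outer loop
vertex -0.118 1.22 3.397
vertex -0.225 1.651 2.922
vertex 0.548 2.581 4.036
endloop
endfacet
facet normal -0.034 0.995 0.095
outer loop
vertex 0.679 -2.402 -2.58
vertex 0.245 -2.463 -2.098
vertex 0.883 -2.454 -1.963
endloop
endfacet
facet normal 0.606 0.784 -0.134
outer loop
vertex 0.679 -2.402 -2.58
vertex 0.883 -2.454 -1.963
vertex 1.194 -2.776 -2.437
endloop
endfacet
facet normal 0.515 0.424 -0.745
outer loop
vertex 0.679 -2.402 -2.58
vertex 1.194 -2.776 -2.437
vertex 0.748 -2.985 -2.864
endloop
endfacet
facet normal -0.182 0.413 -0.892
outer loop
vertex 0.679 -2.402 -2.58
vertex 0.748 -2.985 -2.864
vertex 0.162 -2.792 -2.655
endloop
endfacet
facet normal -0.523 0.766 -0.374
outer loop
vertex 0.679 -2.402 -2.58
vertex 0.162 -2.792 -2.655
vertex 0.245 -2.463 -2.098
endloop
endfacet
facet normal 0.876 0.334 0.348
outer loop
vertex 1.194 -2.776 -2.437
vertex 0.883 -2.454 -1.963
vertex 1.078 -3.068 -1.865
endloop
endfacet
facet normal -0.162 0.675 0.720
outer loop
vertex 0.883 -2.454 -1.963
vertex 0.245 -2.463 -2.098
vertex 0.492 -2.875 -1.656
endloop
endfacet
facet normal -0.952 0.304 -0.038
outer loop
vertex 0.245 -2.463 -2.098
vertex 0.162 -2.792 -2.655
vertex 0.046 -3.084 -2.083
endloop
endfacet
facet normal -0.401 -0.267 -0.876
outer loop
vertex 0.162 -2.792 -2.655
vertex 0.748 -2.985 -2.864
vertex 0.357 -3.406 -2.557
endloop
endfacet
facet normal 0.728 -0.249 -0.639
outer loop
vertex 0.748 -2.985 -2.864
vertex 1.194 -2.776 -2.437
vertex 0.995 -3.397 -2.422
endloop
endfacet
facet normal 0.182 -0.413 0.892
outer loop
vertex 0.561 -3.458 -1.94
vertex 1.078 -3.068 -1.865
vertex 0.492 -2.875 -1.656
endloop
endfacet
facet normal -0.515 -0.424 0.745
outer loop
vertex 0.561 -3.458 -1.94
vertex 0.492 -2.875 -1.656
vertex 0.046 -3.084 -2.083
endloop
endfacet
facet normal -0.606 -0.784 0.134
outer loop
vertex 0.561 -3.458 -1.94
vertex 0.046 -3.084 -2.083
vertex 0.357 -3.406 -2.557
endloop
endfacet
facet normal 0.034 -0.995 -0.095
outer loop
vertex 0.561 -3.458 -1.94
vertex 0.357 -3.406 -2.557
vertex 0.995 -3.397 -2.422
endloop
endfacet
facet normal 0.523 -0.766 0.374
outer loop
vertex 0.561 -3.458 -1.94
vertex 0.995 -3.397 -2.422
vertex 1.078 -3.068 -1.865
endloop
endfacet
facet normal 0.401 0.267 0.876
outer loop
vertex 0.492 -2.875 -1.656
vertex 1.078 -3.068 -1.865
vertex 0.883 -2.454 -1.963
endloop
endfacet
facet normal -0.728 0.249 0.639
outer loop
vertex 0.046 -3.084 -2.083
vertex 0.492 -2.875 -1.656
vertex 0.245 -2.463 -2.098
endloop
endfacet
facet normal -0.876 -0.334 -0.348
outer loop
vertex 0.357 -3.406 -2.557
vertex 0.046 -3.084 -2.083
vertex 0.162 -2.792 -2.655
endloop
endfacet
facet normal 0.162 -0.675 -0.720
outer loop
vertex 0.995 -3.397 -2.422
vertex 0.357 -3.406 -2.557
vertex 0.748 -2.985 -2.864
endloop
endfacet
facet normal 0.952 -0.304 0.038
outer loop
vertex 1.078 -3.068 -1.865
vertex 0.995 -3.397 -2.422
vertex 1.194 -2.776 -2.437
endloop
endfacet
facet normal -0.858 -0.101 0.503
outer loop
vertex 1.401 -0.656 -2.331
vertex 0.94 1.002 -2.786
vertex 0.861 -1.082 -3.338
endloop
endfacet
facet normal 0.259 -0.932 0.255
outer loop
vertex 2.56 -0.882 -4.334
vertex 1.401 -0.656 -2.331
vertex 0.861 -1.082 -3.338
endloop
endfacet
facet normal -0.858 -0.101 0.504
outer loop
vertex 0.861 -1.082 -3.338
vertex 0.94 1.002 -2.786
vertex 0.399 0.576 -3.793
endloop
endfacet
facet normal -0.443 -0.350 -0.826
outer loop
vertex 0.399 0.576 -3.793
vertex 2.56 -0.882 -4.334
vertex 0.861 -1.082 -3.338
endloop
endfacet
facet normal 0.443 0.350 0.826
outer loop
vertex 1.401 -0.656 -2.331
vertex 2.639 1.202 -3.782
vertex 0.94 1.002 -2.786
endloop
endfacet
facet normal 0.259 -0.932 0.255
outer loop
vertex 3.101 -0.456 -3.327
vertex 1.401 -0.656 -2.331
vertex 2.56 -0.882 -4.334
endloop
endfacet
facet normal 0.443 0.350 0.826
outer loop
vertex 3.101 -0.456 -3.327
vertex 2.639 1.202 -3.782
vertex 1.401 -0.656 -2.331
endloop
endfacet
facet normal -0.259 0.932 -0.255
outer loop
vertex 0.94 1.002 -2.786
vertex 2.639 1.202 -3.782
vertex 0.399 0.576 -3.793
endloop
endfacet
facet normal -0.443 -0.350 -0.826
outer loop
vertex 2.099 0.776 -4.789
vertex 2.56 -0.882 -4.334
vertex 0.399 0.576 -3.793
endloop
endfacet
facet normal -0.259 0.932 -0.255
outer loop
vertex 0.399 0.576 -3.793
vertex 2.639 1.202 -3.782
vertex 2.099 0.776 -4.789
endloop
endfacet
facet normal 0.858 0.100 -0.504
outer loop
vertex 2.099 0.776 -4.789
vertex 3.101 -0.456 -3.327
vertex 2.56 -0.882 -4.334
endloop
endfacet
facet normal 0.858 0.101 -0.503
outer loop
vertex 2.639 1.202 -3.782
vertex 3.101 -0.456 -3.327
vertex 2.099 0.776 -4.789
endloop
endfacet

endsolid


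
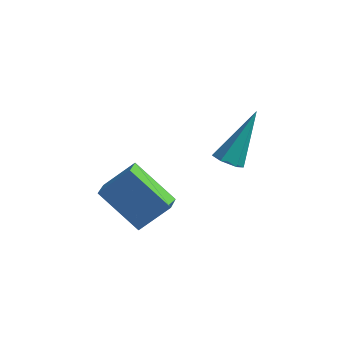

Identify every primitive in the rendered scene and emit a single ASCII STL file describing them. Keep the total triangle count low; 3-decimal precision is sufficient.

solid 
facet normal -0.596 -0.433 -0.676
outer loop
vertex -0.807 -2.068 -0.047
vertex -2.195 -1.933 1.091
vertex -0.997 -1.304 -0.369
endloop
endfacet
facet normal 0.771 -0.075 -0.632
outer loop
vertex -0.205 -0.727 0.529
vertex -0.807 -2.068 -0.047
vertex -0.997 -1.304 -0.369
endloop
endfacet
facet normal -0.595 -0.435 -0.676
outer loop
vertex -0.997 -1.304 -0.369
vertex -2.195 -1.933 1.091
vertex -2.386 -1.17 0.768
endloop
endfacet
facet normal -0.224 0.898 -0.379
outer loop
vertex -2.386 -1.17 0.768
vertex -0.205 -0.727 0.529
vertex -0.997 -1.304 -0.369
endloop
endfacet
facet normal 0.224 -0.898 0.379
outer loop
vertex -0.807 -2.068 -0.047
vertex -1.403 -1.356 1.989
vertex -2.195 -1.933 1.091
endloop
endfacet
facet normal 0.771 -0.075 -0.632
outer loop
vertex -0.014 -1.49 0.852
vertex -0.807 -2.068 -0.047
vertex -0.205 -0.727 0.529
endloop
endfacet
facet normal 0.224 -0.898 0.380
outer loop
vertex -0.014 -1.49 0.852
vertex -1.403 -1.356 1.989
vertex -0.807 -2.068 -0.047
endloop
endfacet
facet normal -0.771 0.075 0.632
outer loop
vertex -2.195 -1.933 1.091
vertex -1.403 -1.356 1.989
vertex -2.386 -1.17 0.768
endloop
endfacet
facet normal -0.224 0.898 -0.380
outer loop
vertex -1.593 -0.592 1.667
vertex -0.205 -0.727 0.529
vertex -2.386 -1.17 0.768
endloop
endfacet
facet normal -0.771 0.075 0.632
outer loop
vertex -2.386 -1.17 0.768
vertex -1.403 -1.356 1.989
vertex -1.593 -0.592 1.667
endloop
endfacet
facet normal 0.596 0.435 0.675
outer loop
vertex -1.593 -0.592 1.667
vertex -0.014 -1.49 0.852
vertex -0.205 -0.727 0.529
endloop
endfacet
facet normal 0.596 0.433 0.676
outer loop
vertex -1.403 -1.356 1.989
vertex -0.014 -1.49 0.852
vertex -1.593 -0.592 1.667
endloop
endfacet
facet normal -0.203 -0.595 -0.778
outer loop
vertex 0.926 1.896 0.319
vertex 0.437 1.795 0.524
vertex 0.508 2.211 0.187
endloop
endfacet
facet normal 0.629 0.669 -0.397
outer loop
vertex 0.926 1.896 0.319
vertex 0.508 2.211 0.187
vertex 0.863 3.045 2.156
endloop
endfacet
facet normal -0.201 -0.596 -0.778
outer loop
vertex 0.508 2.211 0.187
vertex 0.437 1.795 0.524
vertex 0.019 2.11 0.391
endloop
endfacet
facet normal -0.318 0.892 -0.321
outer loop
vertex 0.508 2.211 0.187
vertex 0.019 2.11 0.391
vertex 0.863 3.045 2.156
endloop
endfacet
facet normal -0.201 -0.596 -0.778
outer loop
vertex 0.019 2.11 0.391
vertex 0.437 1.795 0.524
vertex -0.052 1.694 0.728
endloop
endfacet
facet normal -0.903 0.353 0.245
outer loop
vertex 0.019 2.11 0.391
vertex -0.052 1.694 0.728
vertex 0.863 3.045 2.156
endloop
endfacet
facet normal -0.201 -0.596 -0.778
outer loop
vertex -0.052 1.694 0.728
vertex 0.437 1.795 0.524
vertex 0.366 1.379 0.861
endloop
endfacet
facet normal -0.542 -0.409 0.734
outer loop
vertex -0.052 1.694 0.728
vertex 0.366 1.379 0.861
vertex 0.863 3.045 2.156
endloop
endfacet
facet normal -0.203 -0.595 -0.778
outer loop
vertex 0.366 1.379 0.861
vertex 0.437 1.795 0.524
vertex 0.855 1.48 0.656
endloop
endfacet
facet normal 0.407 -0.633 0.658
outer loop
vertex 0.366 1.379 0.861
vertex 0.855 1.48 0.656
vertex 0.863 3.045 2.156
endloop
endfacet
facet normal -0.203 -0.595 -0.778
outer loop
vertex 0.855 1.48 0.656
vertex 0.437 1.795 0.524
vertex 0.926 1.896 0.319
endloop
endfacet
facet normal 0.991 -0.094 0.093
outer loop
vertex 0.855 1.48 0.656
vertex 0.926 1.896 0.319
vertex 0.863 3.045 2.156
endloop
endfacet

endsolid


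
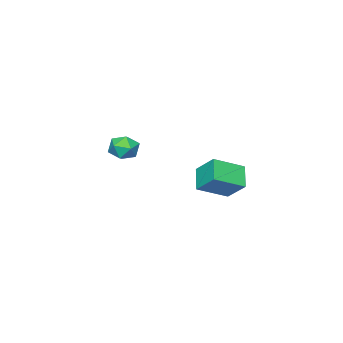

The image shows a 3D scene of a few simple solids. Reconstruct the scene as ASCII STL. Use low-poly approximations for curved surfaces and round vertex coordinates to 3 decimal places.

solid 
facet normal -0.804 0.427 -0.414
outer loop
vertex 2.467 4.389 3.9
vertex 3.449 5.225 2.855
vertex 2.359 3.044 2.723
endloop
endfacet
facet normal -0.592 -0.503 0.630
outer loop
vertex 4.071 2.135 3.605
vertex 2.467 4.389 3.9
vertex 2.359 3.044 2.723
endloop
endfacet
facet normal -0.804 0.427 -0.414
outer loop
vertex 2.359 3.044 2.723
vertex 3.449 5.225 2.855
vertex 3.341 3.88 1.678
endloop
endfacet
facet normal -0.060 -0.751 -0.657
outer loop
vertex 3.341 3.88 1.678
vertex 4.071 2.135 3.605
vertex 2.359 3.044 2.723
endloop
endfacet
facet normal 0.060 0.751 0.657
outer loop
vertex 2.467 4.389 3.9
vertex 5.161 4.316 3.737
vertex 3.449 5.225 2.855
endloop
endfacet
facet normal -0.592 -0.503 0.630
outer loop
vertex 4.179 3.48 4.782
vertex 2.467 4.389 3.9
vertex 4.071 2.135 3.605
endloop
endfacet
facet normal 0.060 0.751 0.657
outer loop
vertex 4.179 3.48 4.782
vertex 5.161 4.316 3.737
vertex 2.467 4.389 3.9
endloop
endfacet
facet normal 0.592 0.503 -0.630
outer loop
vertex 3.449 5.225 2.855
vertex 5.161 4.316 3.737
vertex 3.341 3.88 1.678
endloop
endfacet
facet normal -0.060 -0.751 -0.657
outer loop
vertex 5.053 2.971 2.56
vertex 4.071 2.135 3.605
vertex 3.341 3.88 1.678
endloop
endfacet
facet normal 0.592 0.503 -0.630
outer loop
vertex 3.341 3.88 1.678
vertex 5.161 4.316 3.737
vertex 5.053 2.971 2.56
endloop
endfacet
facet normal 0.804 -0.427 0.414
outer loop
vertex 5.053 2.971 2.56
vertex 4.179 3.48 4.782
vertex 4.071 2.135 3.605
endloop
endfacet
facet normal 0.804 -0.427 0.414
outer loop
vertex 5.161 4.316 3.737
vertex 4.179 3.48 4.782
vertex 5.053 2.971 2.56
endloop
endfacet
facet normal -0.744 0.595 -0.305
outer loop
vertex 3.643 -2.781 3.186
vertex 2.958 -3.542 3.371
vertex 3.195 -2.861 4.122
endloop
endfacet
facet normal -0.212 0.977 -0.018
outer loop
vertex 3.643 -2.781 3.186
vertex 3.195 -2.861 4.122
vertex 4.21 -2.642 4.049
endloop
endfacet
facet normal 0.383 0.839 -0.387
outer loop
vertex 3.643 -2.781 3.186
vertex 4.21 -2.642 4.049
vertex 4.6 -3.187 3.252
endloop
endfacet
facet normal 0.220 0.372 -0.902
outer loop
vertex 3.643 -2.781 3.186
vertex 4.6 -3.187 3.252
vertex 3.826 -3.743 2.834
endloop
endfacet
facet normal -0.476 0.221 -0.851
outer loop
vertex 3.643 -2.781 3.186
vertex 3.826 -3.743 2.834
vertex 2.958 -3.542 3.371
endloop
endfacet
facet normal -0.115 0.750 0.652
outer loop
vertex 4.21 -2.642 4.049
vertex 3.195 -2.861 4.122
vertex 3.874 -3.317 4.766
endloop
endfacet
facet normal -0.973 0.133 0.187
outer loop
vertex 3.195 -2.861 4.122
vertex 2.958 -3.542 3.371
vertex 3.1 -3.873 4.348
endloop
endfacet
facet normal -0.540 -0.471 -0.697
outer loop
vertex 2.958 -3.542 3.371
vertex 3.826 -3.743 2.834
vertex 3.49 -4.418 3.551
endloop
endfacet
facet normal 0.585 -0.229 -0.778
outer loop
vertex 3.826 -3.743 2.834
vertex 4.6 -3.187 3.252
vertex 4.505 -4.199 3.478
endloop
endfacet
facet normal 0.848 0.527 0.055
outer loop
vertex 4.6 -3.187 3.252
vertex 4.21 -2.642 4.049
vertex 4.742 -3.518 4.229
endloop
endfacet
facet normal -0.220 -0.372 0.902
outer loop
vertex 4.057 -4.279 4.414
vertex 3.874 -3.317 4.766
vertex 3.1 -3.873 4.348
endloop
endfacet
facet normal -0.383 -0.839 0.387
outer loop
vertex 4.057 -4.279 4.414
vertex 3.1 -3.873 4.348
vertex 3.49 -4.418 3.551
endloop
endfacet
facet normal 0.212 -0.977 0.018
outer loop
vertex 4.057 -4.279 4.414
vertex 3.49 -4.418 3.551
vertex 4.505 -4.199 3.478
endloop
endfacet
facet normal 0.744 -0.595 0.305
outer loop
vertex 4.057 -4.279 4.414
vertex 4.505 -4.199 3.478
vertex 4.742 -3.518 4.229
endloop
endfacet
facet normal 0.476 -0.221 0.851
outer loop
vertex 4.057 -4.279 4.414
vertex 4.742 -3.518 4.229
vertex 3.874 -3.317 4.766
endloop
endfacet
facet normal -0.585 0.229 0.778
outer loop
vertex 3.1 -3.873 4.348
vertex 3.874 -3.317 4.766
vertex 3.195 -2.861 4.122
endloop
endfacet
facet normal -0.848 -0.527 -0.055
outer loop
vertex 3.49 -4.418 3.551
vertex 3.1 -3.873 4.348
vertex 2.958 -3.542 3.371
endloop
endfacet
facet normal 0.115 -0.750 -0.652
outer loop
vertex 4.505 -4.199 3.478
vertex 3.49 -4.418 3.551
vertex 3.826 -3.743 2.834
endloop
endfacet
facet normal 0.973 -0.133 -0.187
outer loop
vertex 4.742 -3.518 4.229
vertex 4.505 -4.199 3.478
vertex 4.6 -3.187 3.252
endloop
endfacet
facet normal 0.540 0.471 0.697
outer loop
vertex 3.874 -3.317 4.766
vertex 4.742 -3.518 4.229
vertex 4.21 -2.642 4.049
endloop
endfacet

endsolid
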